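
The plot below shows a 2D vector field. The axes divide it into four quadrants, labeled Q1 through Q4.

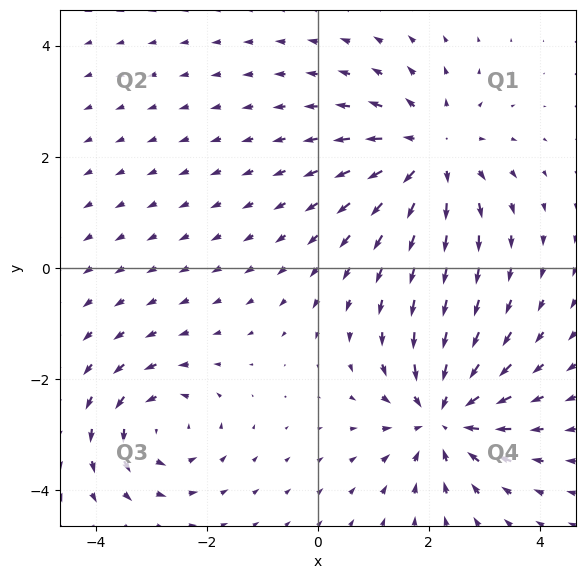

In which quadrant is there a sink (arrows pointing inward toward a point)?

The sink sits at approximately (2.3, -2.7), which lies in quadrant Q4. The divergence there is about -5, negative as expected for a sink.

Q4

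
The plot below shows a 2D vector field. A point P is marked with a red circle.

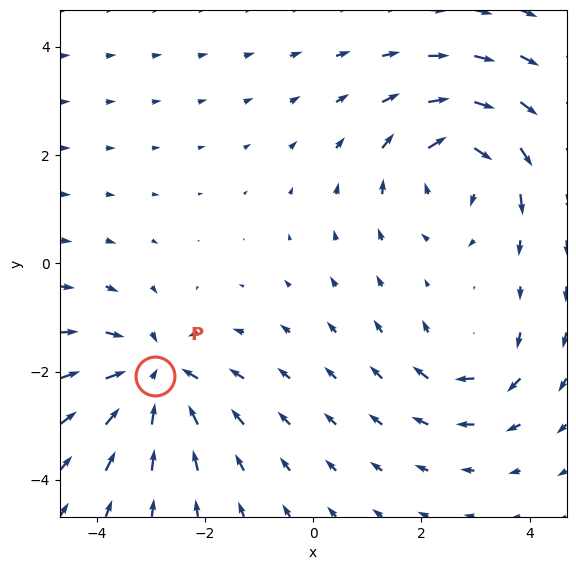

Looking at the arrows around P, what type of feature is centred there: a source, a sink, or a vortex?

At P (-2.9, -2.1) the arrows converge inward. Divergence about -5, curl ≈0 — negative divergence with near-zero curl is a sink.

sink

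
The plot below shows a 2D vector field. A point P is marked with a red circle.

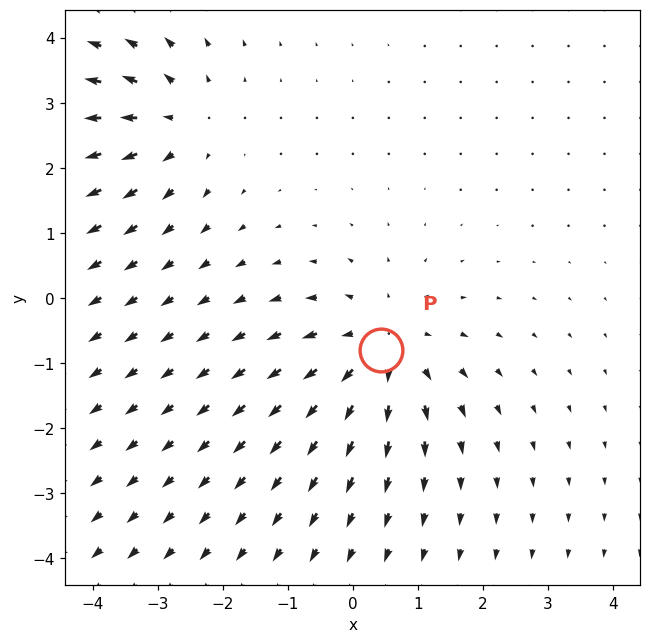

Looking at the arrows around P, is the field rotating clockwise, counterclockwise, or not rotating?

Near P at (0.4, -0.8) the arrows show no circulation. The curl there is ≈0.

not rotating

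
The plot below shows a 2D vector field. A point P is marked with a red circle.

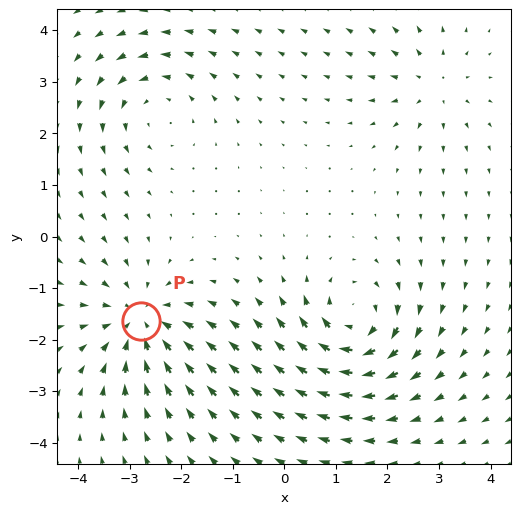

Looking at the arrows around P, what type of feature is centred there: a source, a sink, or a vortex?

sink

At P (-2.8, -1.6) the arrows converge inward. Divergence about -5, curl ≈0 — negative divergence with near-zero curl is a sink.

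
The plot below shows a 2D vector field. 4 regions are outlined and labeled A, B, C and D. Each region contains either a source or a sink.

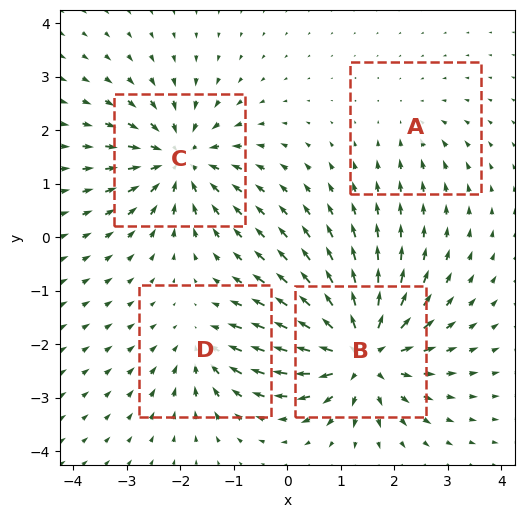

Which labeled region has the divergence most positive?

B

Divergence at each region's feature centre — A: about -2, B: about +8, C: about -6, D: about -4. Region B is most positive.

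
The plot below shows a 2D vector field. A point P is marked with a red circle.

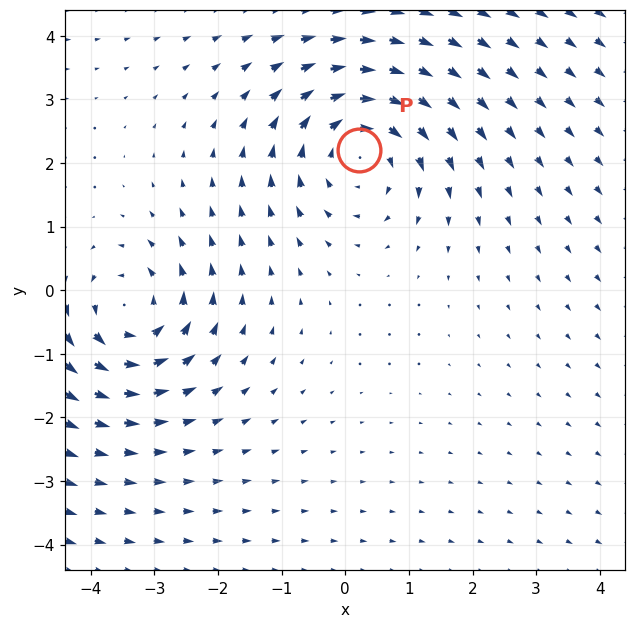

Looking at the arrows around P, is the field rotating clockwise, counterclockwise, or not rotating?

clockwise

Near P at (0.2, 2.2) the arrows circulate clockwise. The curl (z-component) there is about -3; negative curl means clockwise rotation.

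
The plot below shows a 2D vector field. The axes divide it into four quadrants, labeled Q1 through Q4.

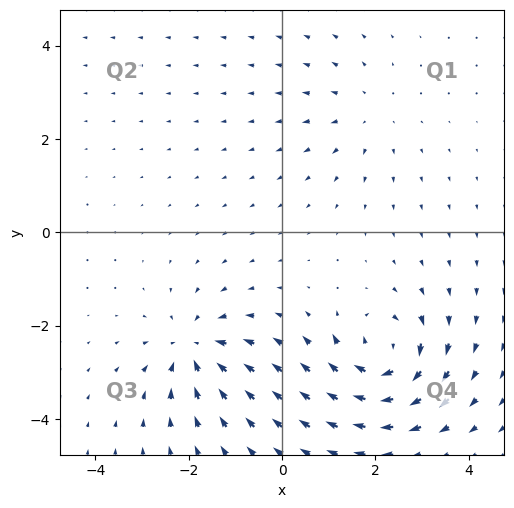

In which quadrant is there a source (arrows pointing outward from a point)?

The source sits at approximately (1.8, 2.5), which lies in quadrant Q1. The divergence there is about +2, positive as expected for a source.

Q1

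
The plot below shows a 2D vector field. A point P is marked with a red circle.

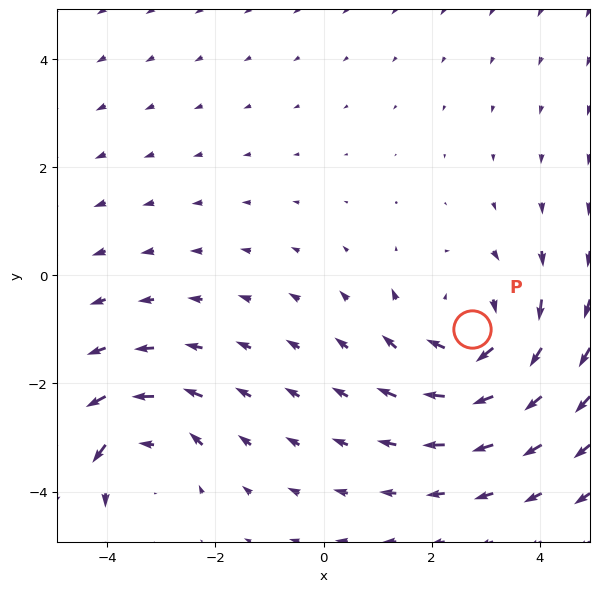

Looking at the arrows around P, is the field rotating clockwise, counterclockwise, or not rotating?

clockwise

Near P at (2.8, -1.0) the arrows circulate clockwise. The curl (z-component) there is about -3; negative curl means clockwise rotation.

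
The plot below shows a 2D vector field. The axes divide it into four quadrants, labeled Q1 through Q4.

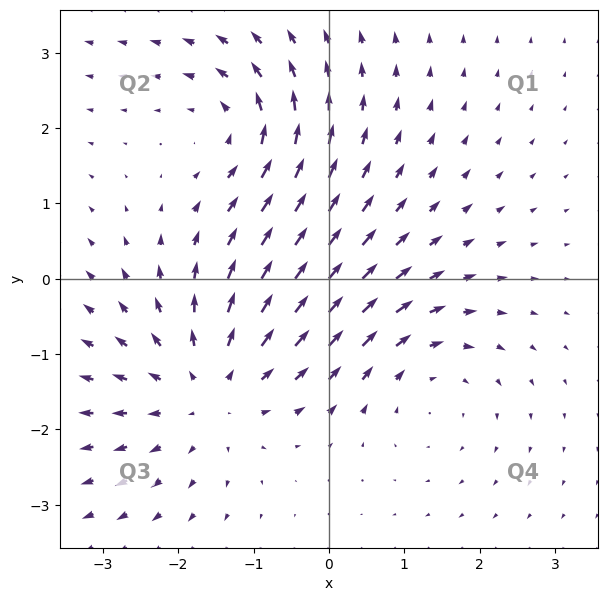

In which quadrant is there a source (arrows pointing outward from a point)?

Q3

The source sits at approximately (-1.6, -1.4), which lies in quadrant Q3. The divergence there is about +4, positive as expected for a source.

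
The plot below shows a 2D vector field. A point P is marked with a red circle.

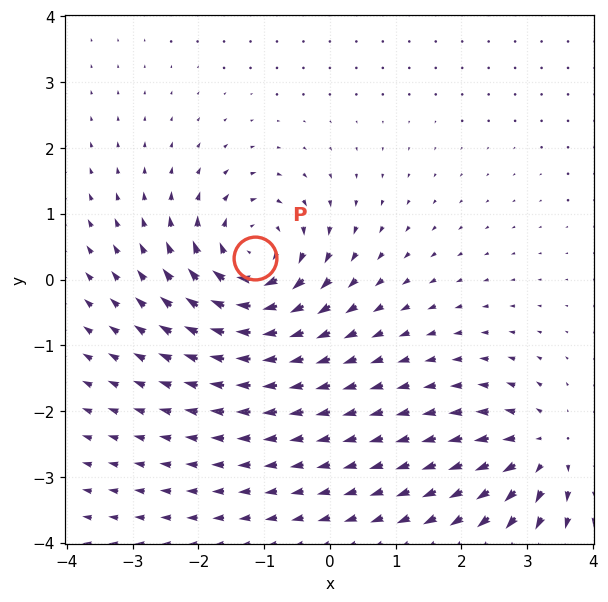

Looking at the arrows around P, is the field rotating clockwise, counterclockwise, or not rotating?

clockwise

Near P at (-1.1, 0.3) the arrows circulate clockwise. The curl (z-component) there is about -6; negative curl means clockwise rotation.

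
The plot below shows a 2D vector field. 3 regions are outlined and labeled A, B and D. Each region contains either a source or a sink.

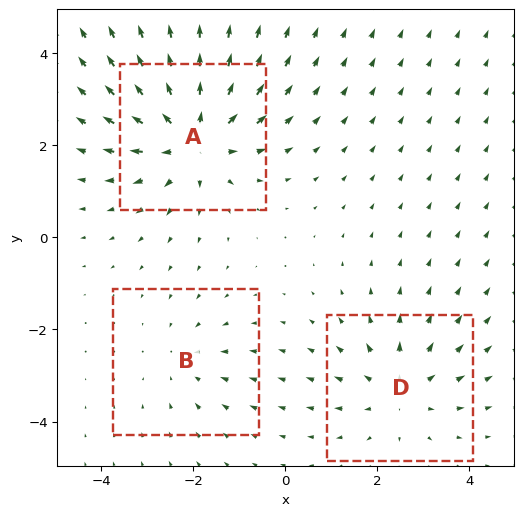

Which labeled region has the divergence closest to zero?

B

Divergence at each region's feature centre — A: about +4, B: about -2, D: about +3. Region B is closest to zero.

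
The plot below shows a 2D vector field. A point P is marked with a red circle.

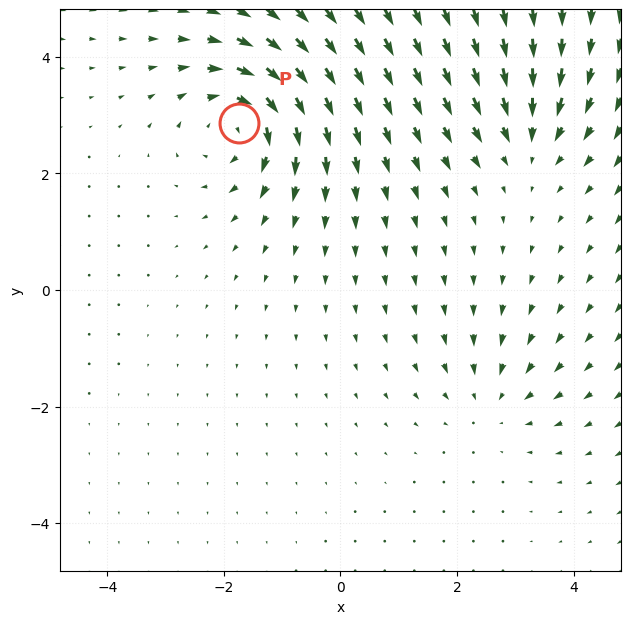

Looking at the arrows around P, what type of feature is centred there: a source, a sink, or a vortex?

vortex

At P (-1.7, 2.9) the arrows circulate clockwise. Divergence ≈0, curl about -5 — near-zero divergence with nonzero curl is a vortex.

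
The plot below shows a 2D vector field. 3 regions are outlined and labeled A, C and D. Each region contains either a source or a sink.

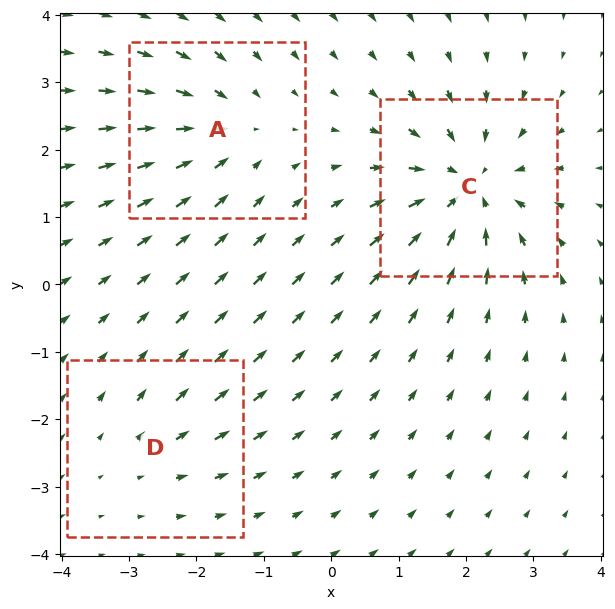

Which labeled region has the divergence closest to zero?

Divergence at each region's feature centre — A: about -3, C: about -6, D: about +2. Region D is closest to zero.

D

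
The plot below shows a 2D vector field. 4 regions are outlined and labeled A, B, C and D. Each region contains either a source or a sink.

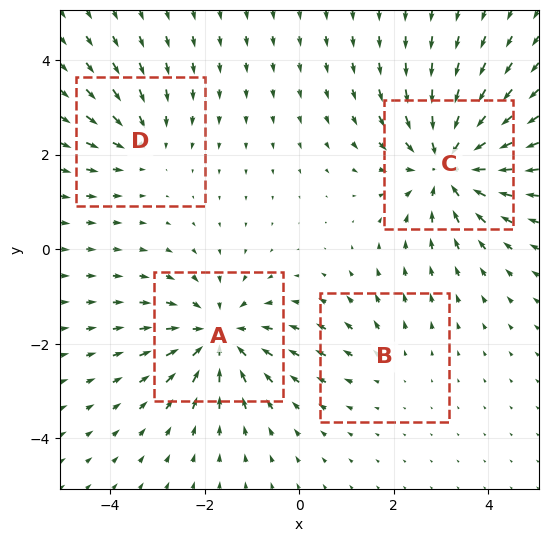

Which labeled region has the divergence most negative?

C

Divergence at each region's feature centre — A: about -5, B: about +2, C: about -6, D: about -3. Region C is most negative.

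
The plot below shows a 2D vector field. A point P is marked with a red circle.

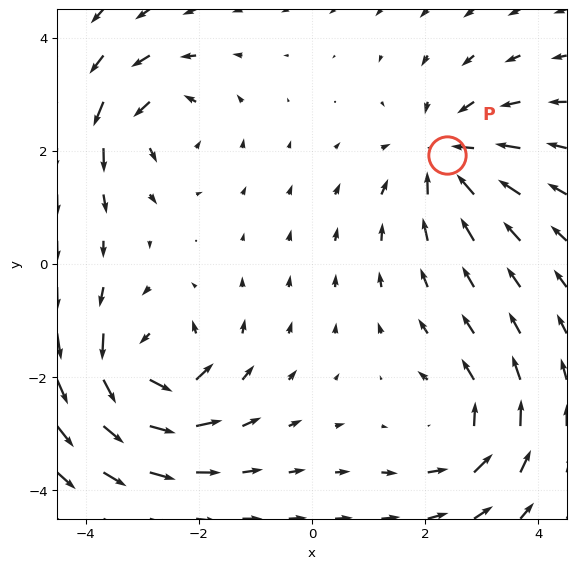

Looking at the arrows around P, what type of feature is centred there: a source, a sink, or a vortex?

At P (2.4, 1.9) the arrows converge inward. Divergence about -4, curl ≈0 — negative divergence with near-zero curl is a sink.

sink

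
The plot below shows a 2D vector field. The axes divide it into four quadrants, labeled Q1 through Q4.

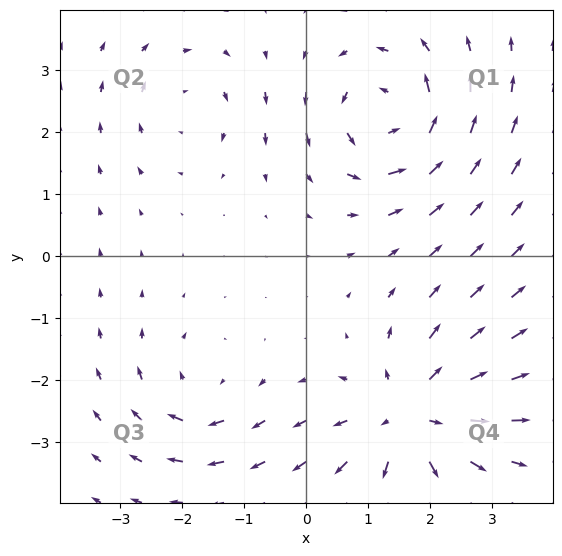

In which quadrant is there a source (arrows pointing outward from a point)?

Q4

The source sits at approximately (1.7, -2.6), which lies in quadrant Q4. The divergence there is about +5, positive as expected for a source.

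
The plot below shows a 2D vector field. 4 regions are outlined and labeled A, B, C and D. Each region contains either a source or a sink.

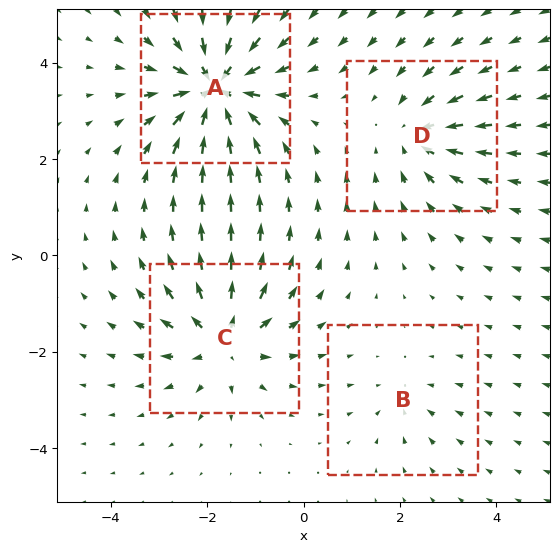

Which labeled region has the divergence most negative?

A

Divergence at each region's feature centre — A: about -7, B: about -2, C: about +5, D: about -4. Region A is most negative.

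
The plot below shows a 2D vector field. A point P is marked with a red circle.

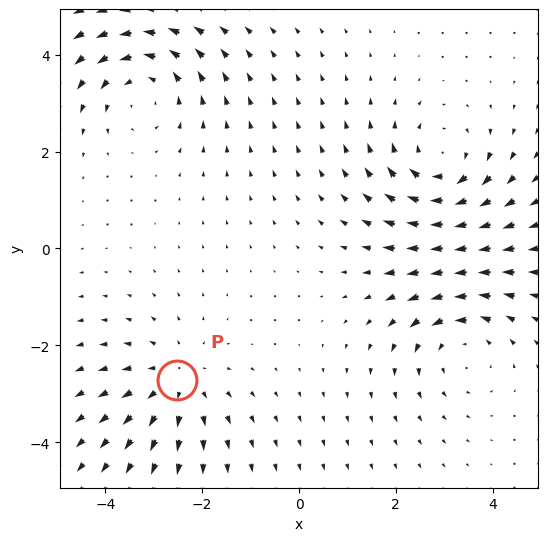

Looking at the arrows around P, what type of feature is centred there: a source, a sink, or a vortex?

source

At P (-2.5, -2.7) the arrows spread outward. Divergence about +3, curl ≈0 — positive divergence with near-zero curl is a source.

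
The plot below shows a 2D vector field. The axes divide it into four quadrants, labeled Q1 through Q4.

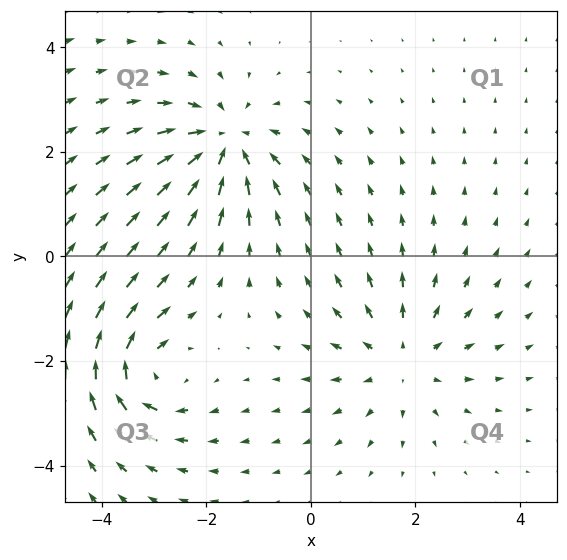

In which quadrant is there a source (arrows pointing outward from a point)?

Q4

The source sits at approximately (1.7, -2.0), which lies in quadrant Q4. The divergence there is about +3, positive as expected for a source.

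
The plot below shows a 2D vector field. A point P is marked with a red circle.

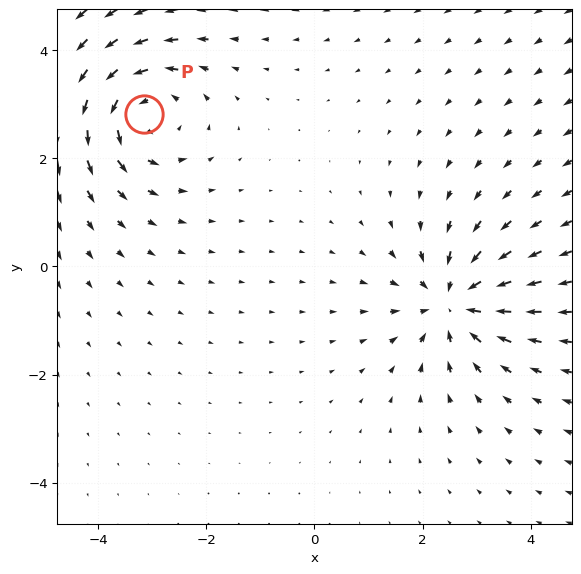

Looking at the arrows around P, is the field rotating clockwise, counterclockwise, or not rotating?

Near P at (-3.1, 2.8) the arrows circulate counterclockwise. The curl (z-component) there is about +5; positive curl means counterclockwise rotation.

counterclockwise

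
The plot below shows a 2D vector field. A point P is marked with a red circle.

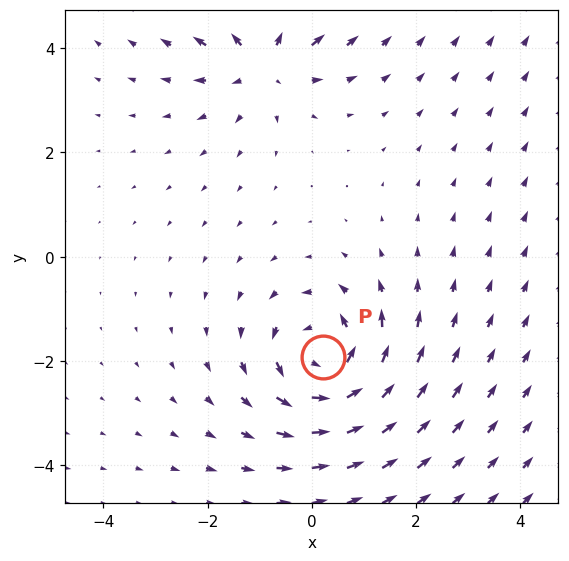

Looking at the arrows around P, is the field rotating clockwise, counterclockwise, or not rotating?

counterclockwise

Near P at (0.2, -1.9) the arrows circulate counterclockwise. The curl (z-component) there is about +5; positive curl means counterclockwise rotation.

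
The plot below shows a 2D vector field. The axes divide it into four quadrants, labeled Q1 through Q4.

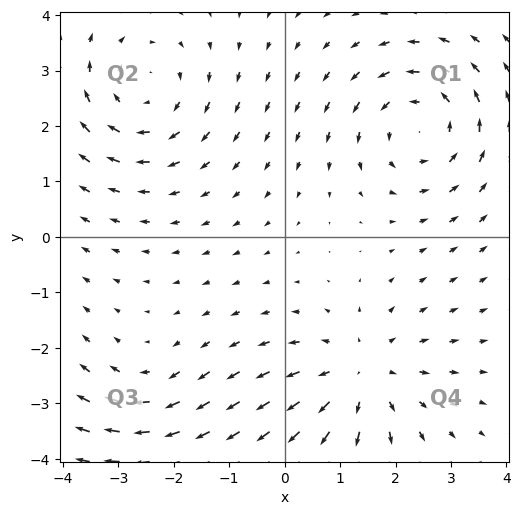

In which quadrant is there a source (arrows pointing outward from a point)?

Q4

The source sits at approximately (1.4, -2.5), which lies in quadrant Q4. The divergence there is about +4, positive as expected for a source.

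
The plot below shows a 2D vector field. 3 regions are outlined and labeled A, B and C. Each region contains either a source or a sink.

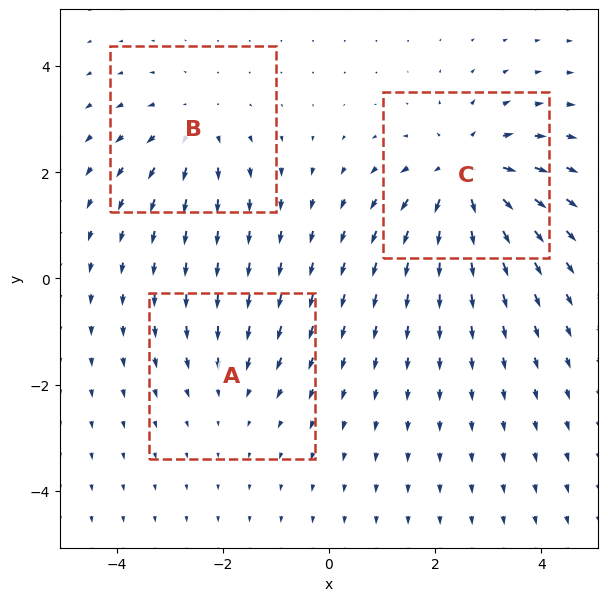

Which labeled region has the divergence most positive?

C

Divergence at each region's feature centre — A: about -2, B: about +3, C: about +5. Region C is most positive.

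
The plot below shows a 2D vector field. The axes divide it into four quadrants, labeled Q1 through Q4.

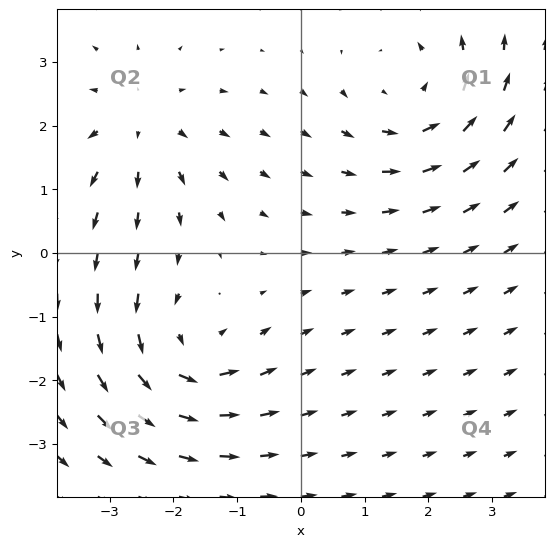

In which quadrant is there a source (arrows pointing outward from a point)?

The source sits at approximately (-2.5, 2.0), which lies in quadrant Q2. The divergence there is about +3, positive as expected for a source.

Q2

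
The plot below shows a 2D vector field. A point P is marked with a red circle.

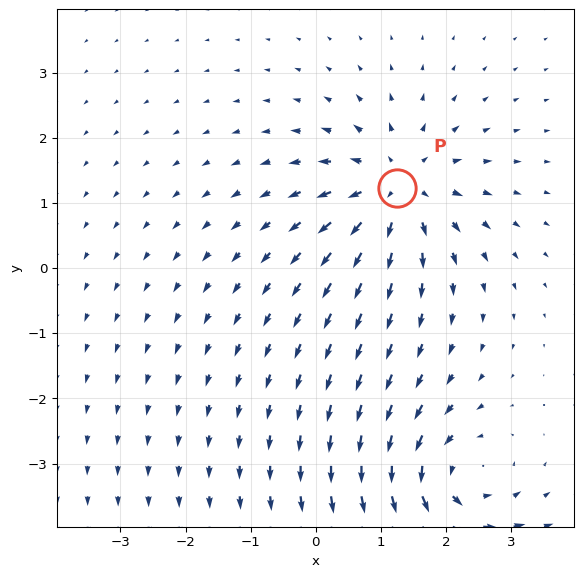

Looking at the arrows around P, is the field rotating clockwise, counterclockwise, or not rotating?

Near P at (1.3, 1.2) the arrows show no circulation. The curl there is ≈0.

not rotating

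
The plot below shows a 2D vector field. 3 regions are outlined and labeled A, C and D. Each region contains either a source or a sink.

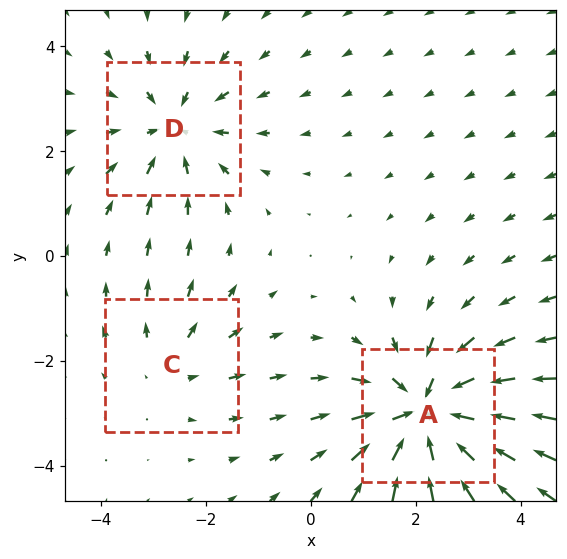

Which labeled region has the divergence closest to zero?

Divergence at each region's feature centre — A: about -5, C: about +2, D: about -3. Region C is closest to zero.

C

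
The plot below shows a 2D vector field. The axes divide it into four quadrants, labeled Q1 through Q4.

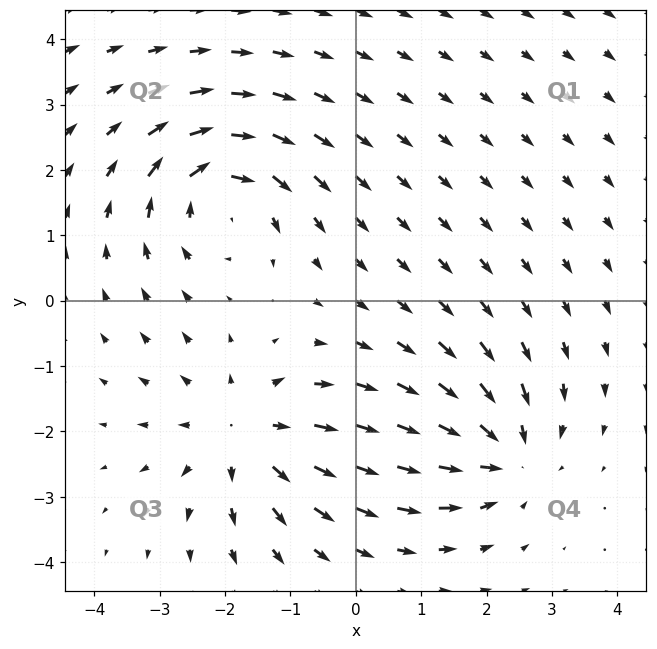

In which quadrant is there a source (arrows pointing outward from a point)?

The source sits at approximately (-1.7, -2.0), which lies in quadrant Q3. The divergence there is about +3, positive as expected for a source.

Q3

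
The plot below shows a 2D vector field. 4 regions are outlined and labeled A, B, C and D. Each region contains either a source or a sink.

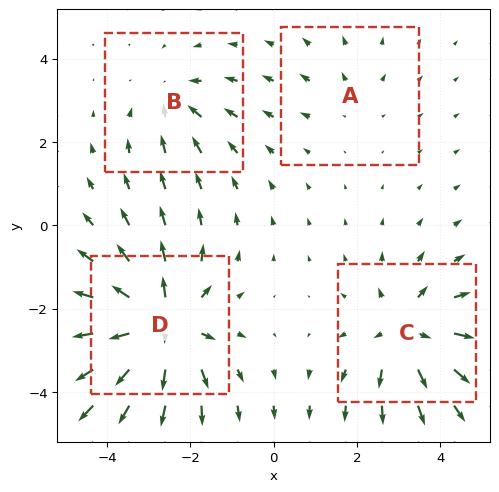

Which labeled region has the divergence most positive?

D

Divergence at each region's feature centre — A: about +2, B: about -3, C: about +5, D: about +7. Region D is most positive.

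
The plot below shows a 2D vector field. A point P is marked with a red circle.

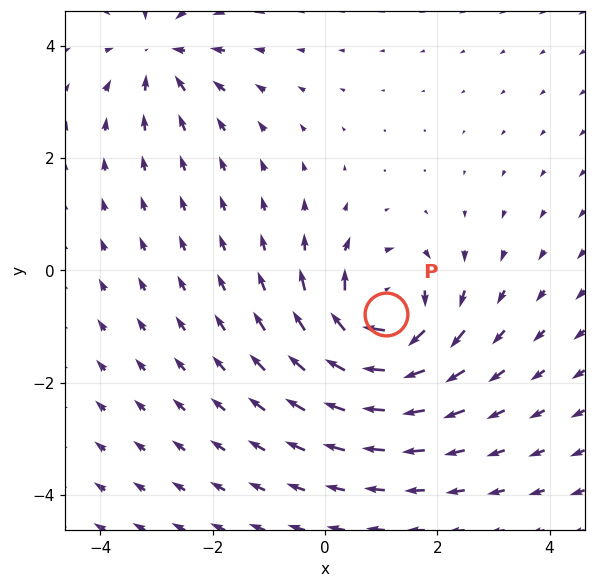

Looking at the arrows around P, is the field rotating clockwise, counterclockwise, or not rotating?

clockwise

Near P at (1.1, -0.8) the arrows circulate clockwise. The curl (z-component) there is about -5; negative curl means clockwise rotation.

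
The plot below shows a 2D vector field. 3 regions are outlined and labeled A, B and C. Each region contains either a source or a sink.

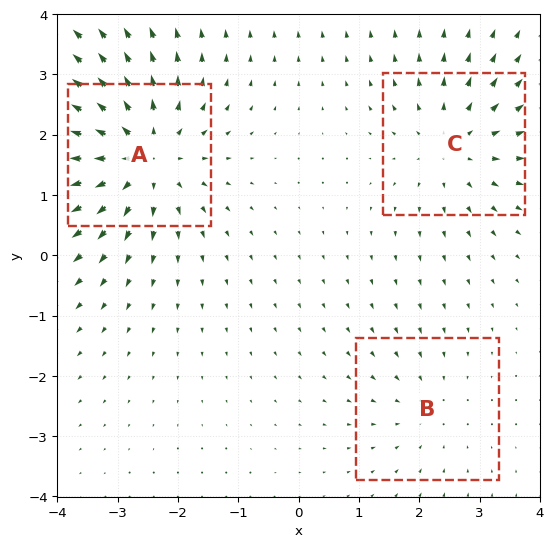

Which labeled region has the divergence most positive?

Divergence at each region's feature centre — A: about +5, B: about -2, C: about +3. Region A is most positive.

A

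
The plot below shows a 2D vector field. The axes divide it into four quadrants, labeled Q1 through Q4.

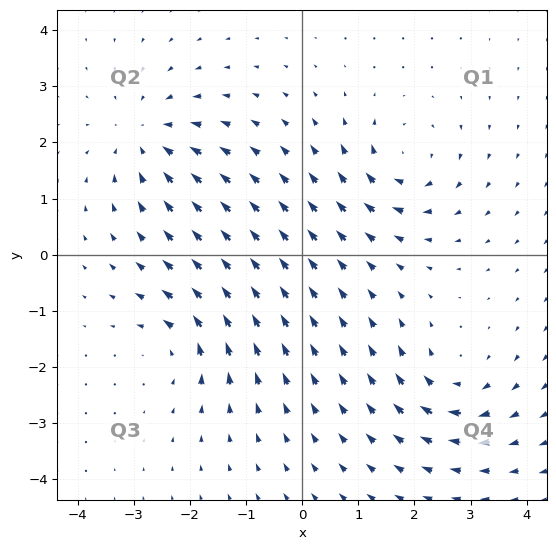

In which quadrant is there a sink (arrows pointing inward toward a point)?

Q2

The sink sits at approximately (-2.8, 2.1), which lies in quadrant Q2. The divergence there is about -5, negative as expected for a sink.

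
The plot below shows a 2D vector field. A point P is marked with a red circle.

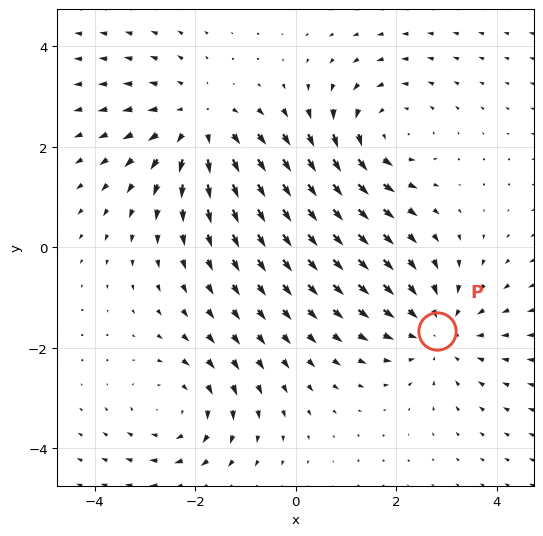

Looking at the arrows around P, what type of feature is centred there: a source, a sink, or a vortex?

At P (2.8, -1.7) the arrows converge inward. Divergence about -3, curl ≈0 — negative divergence with near-zero curl is a sink.

sink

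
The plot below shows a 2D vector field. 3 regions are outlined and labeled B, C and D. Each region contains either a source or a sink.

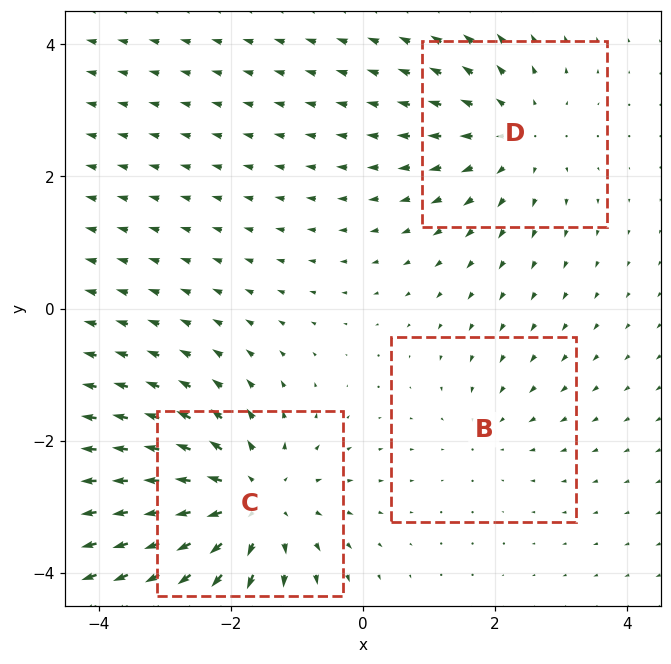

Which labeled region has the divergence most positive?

Divergence at each region's feature centre — B: about -2, C: about +4, D: about +3. Region C is most positive.

C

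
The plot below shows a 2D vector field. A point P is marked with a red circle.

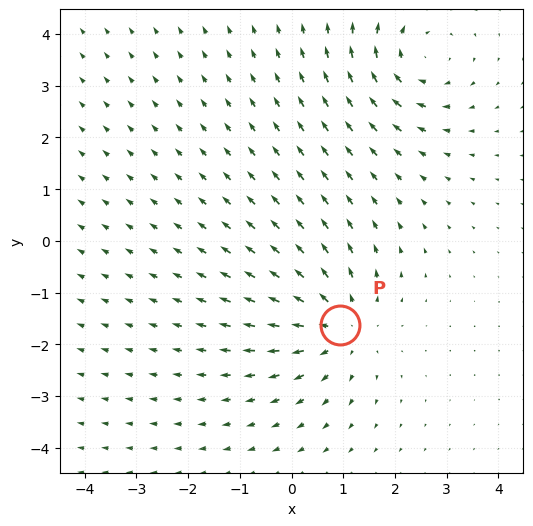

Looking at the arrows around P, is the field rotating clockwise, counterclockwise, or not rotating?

not rotating

Near P at (0.9, -1.6) the arrows show no circulation. The curl there is ≈0.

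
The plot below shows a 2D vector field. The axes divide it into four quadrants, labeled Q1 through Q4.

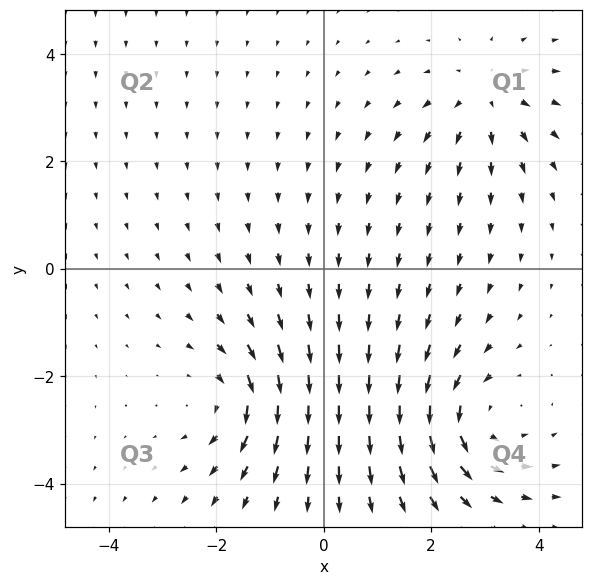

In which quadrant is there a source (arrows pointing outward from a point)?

The source sits at approximately (3.0, 3.2), which lies in quadrant Q1. The divergence there is about +3, positive as expected for a source.

Q1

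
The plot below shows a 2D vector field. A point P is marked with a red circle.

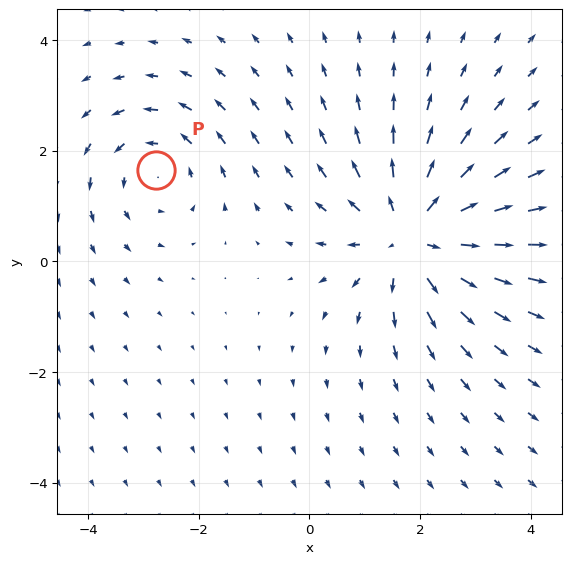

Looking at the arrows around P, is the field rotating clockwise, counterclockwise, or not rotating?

counterclockwise

Near P at (-2.8, 1.6) the arrows circulate counterclockwise. The curl (z-component) there is about +3; positive curl means counterclockwise rotation.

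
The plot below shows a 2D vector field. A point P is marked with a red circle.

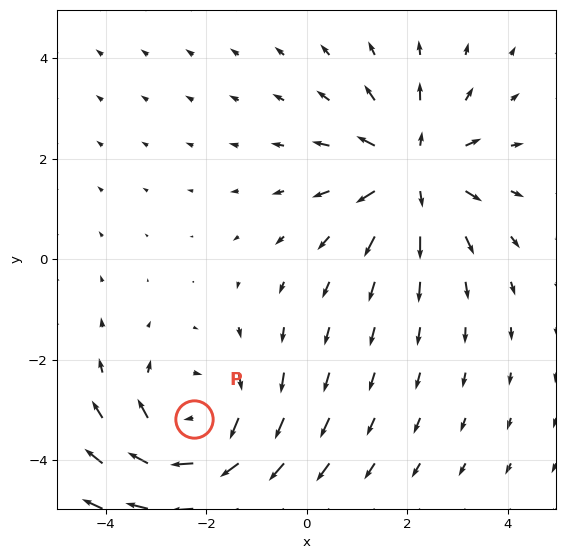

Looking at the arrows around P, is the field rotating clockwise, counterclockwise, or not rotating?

clockwise

Near P at (-2.2, -3.2) the arrows circulate clockwise. The curl (z-component) there is about -4; negative curl means clockwise rotation.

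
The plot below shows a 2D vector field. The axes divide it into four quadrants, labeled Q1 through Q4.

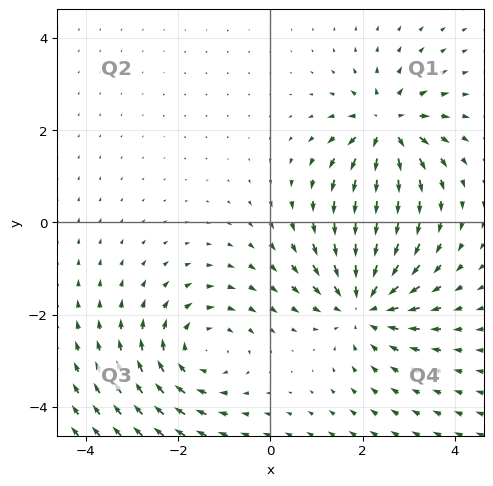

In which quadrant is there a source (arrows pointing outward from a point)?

Q1

The source sits at approximately (2.5, 2.1), which lies in quadrant Q1. The divergence there is about +6, positive as expected for a source.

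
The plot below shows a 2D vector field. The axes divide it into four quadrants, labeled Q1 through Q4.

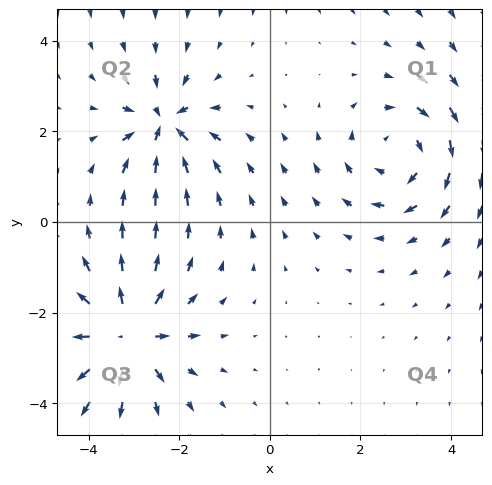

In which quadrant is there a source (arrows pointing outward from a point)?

Q3

The source sits at approximately (-3.2, -2.5), which lies in quadrant Q3. The divergence there is about +5, positive as expected for a source.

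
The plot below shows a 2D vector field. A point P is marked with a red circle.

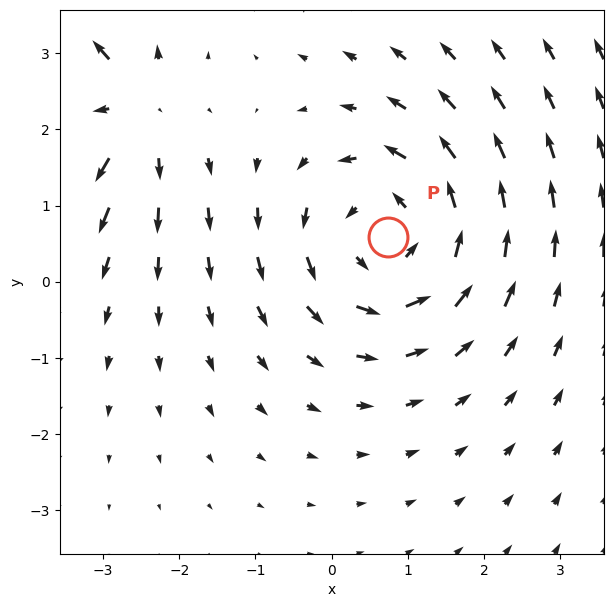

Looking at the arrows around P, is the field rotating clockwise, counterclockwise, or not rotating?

Near P at (0.7, 0.6) the arrows circulate counterclockwise. The curl (z-component) there is about +4; positive curl means counterclockwise rotation.

counterclockwise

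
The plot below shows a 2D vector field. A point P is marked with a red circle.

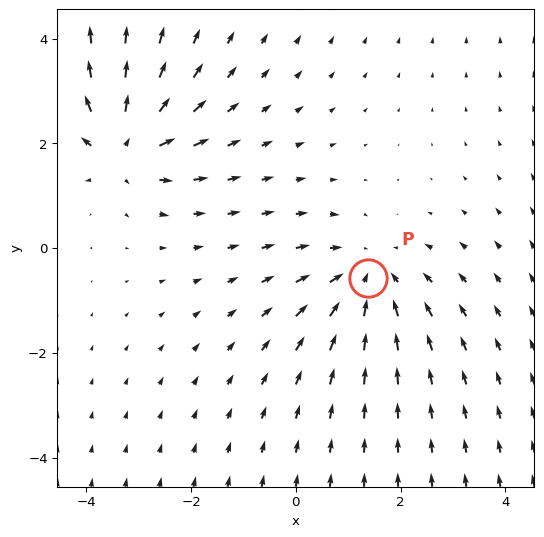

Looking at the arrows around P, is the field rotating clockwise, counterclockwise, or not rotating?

Near P at (1.4, -0.6) the arrows show no circulation. The curl there is ≈0.

not rotating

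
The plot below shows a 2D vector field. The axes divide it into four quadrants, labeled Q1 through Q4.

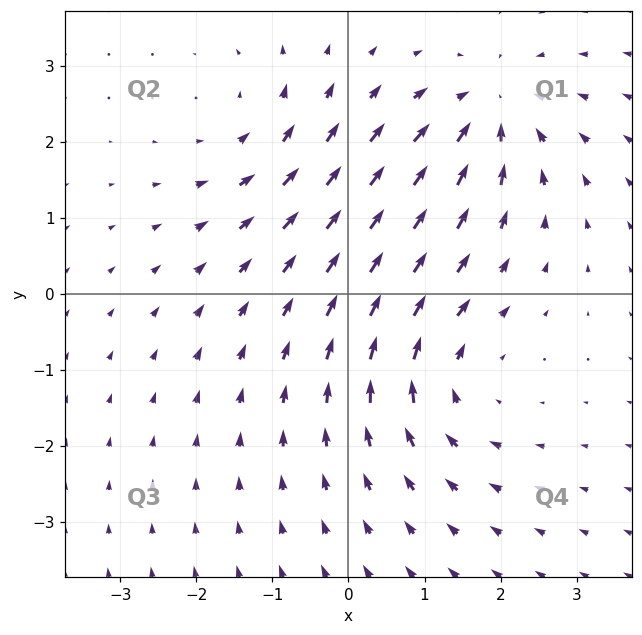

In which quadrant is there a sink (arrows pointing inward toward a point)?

The sink sits at approximately (1.9, 2.4), which lies in quadrant Q1. The divergence there is about -4, negative as expected for a sink.

Q1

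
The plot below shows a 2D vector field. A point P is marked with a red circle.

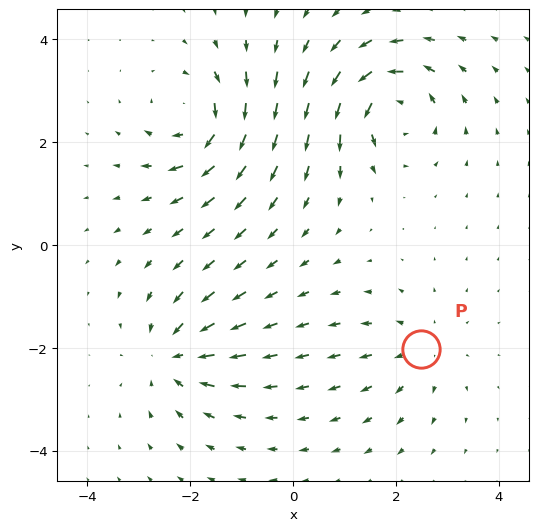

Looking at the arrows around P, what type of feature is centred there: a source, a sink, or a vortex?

At P (2.5, -2.0) the arrows spread outward. Divergence about +3, curl ≈0 — positive divergence with near-zero curl is a source.

source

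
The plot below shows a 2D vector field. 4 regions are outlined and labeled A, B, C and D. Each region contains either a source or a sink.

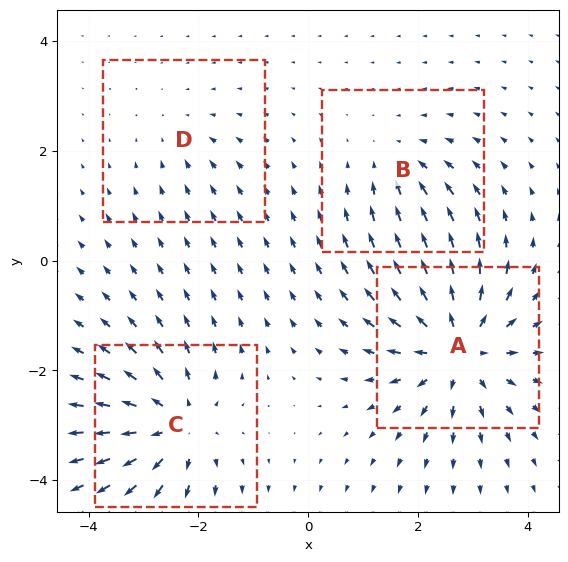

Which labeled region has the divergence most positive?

Divergence at each region's feature centre — A: about +7, B: about -3, C: about +5, D: about -2. Region A is most positive.

A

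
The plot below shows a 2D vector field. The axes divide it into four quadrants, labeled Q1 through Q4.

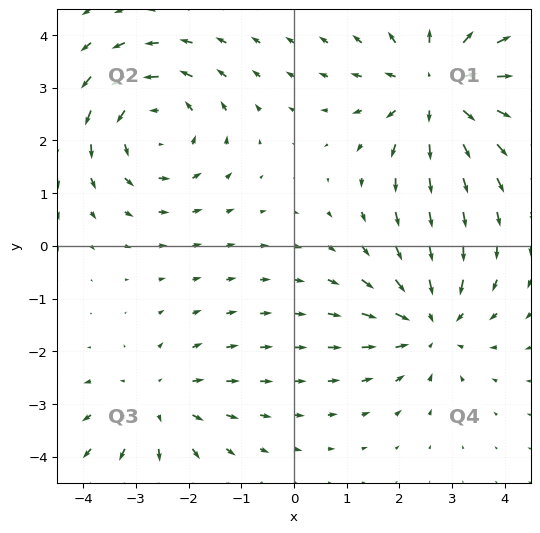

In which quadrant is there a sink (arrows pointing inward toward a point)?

Q4

The sink sits at approximately (2.6, -1.5), which lies in quadrant Q4. The divergence there is about -4, negative as expected for a sink.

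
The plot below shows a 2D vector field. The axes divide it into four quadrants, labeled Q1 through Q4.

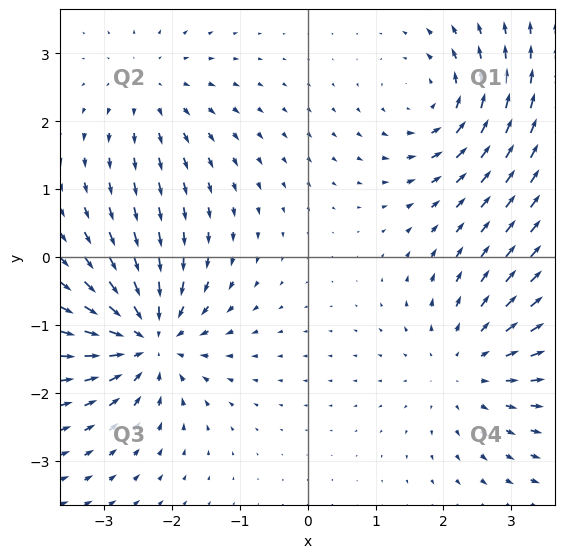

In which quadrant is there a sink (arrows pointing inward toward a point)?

The sink sits at approximately (-2.3, -1.2), which lies in quadrant Q3. The divergence there is about -7, negative as expected for a sink.

Q3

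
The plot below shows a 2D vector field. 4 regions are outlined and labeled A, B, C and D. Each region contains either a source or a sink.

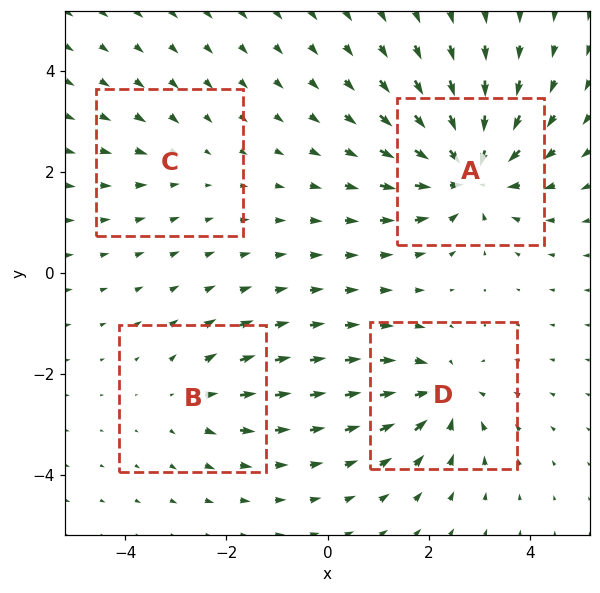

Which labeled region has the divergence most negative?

Divergence at each region's feature centre — A: about -8, B: about +3, C: about -2, D: about -5. Region A is most negative.

A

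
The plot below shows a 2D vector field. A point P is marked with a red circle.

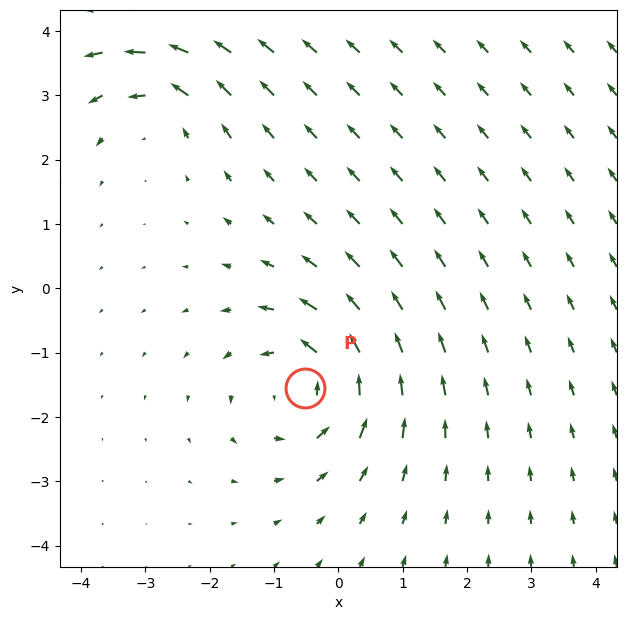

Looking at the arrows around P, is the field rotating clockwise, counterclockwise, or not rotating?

Near P at (-0.5, -1.5) the arrows circulate counterclockwise. The curl (z-component) there is about +4; positive curl means counterclockwise rotation.

counterclockwise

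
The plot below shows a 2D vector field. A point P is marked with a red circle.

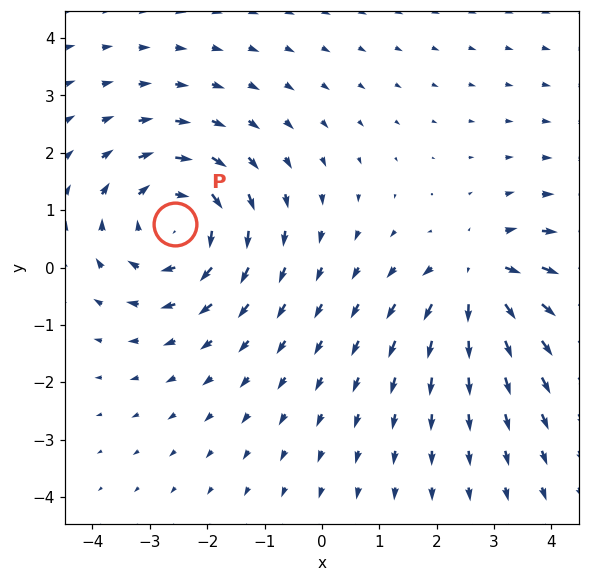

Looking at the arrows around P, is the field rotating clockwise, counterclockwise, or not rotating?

Near P at (-2.6, 0.8) the arrows circulate clockwise. The curl (z-component) there is about -4; negative curl means clockwise rotation.

clockwise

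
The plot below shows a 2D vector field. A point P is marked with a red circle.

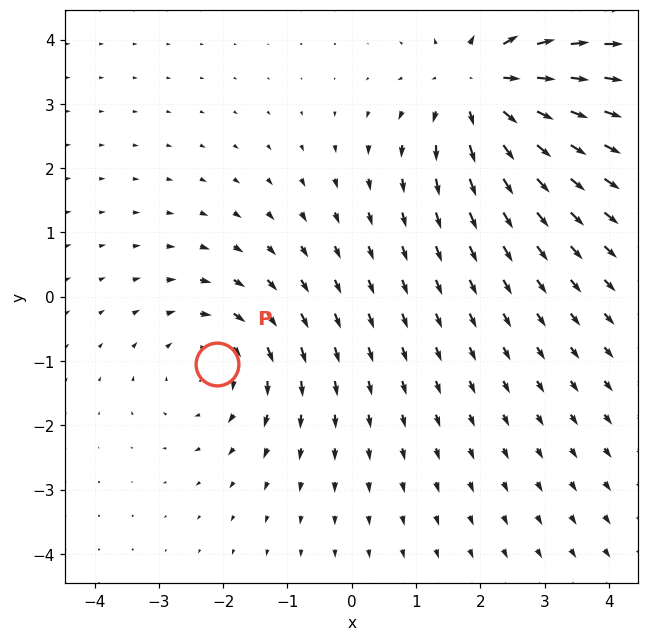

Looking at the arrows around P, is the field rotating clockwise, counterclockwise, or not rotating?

clockwise

Near P at (-2.1, -1.1) the arrows circulate clockwise. The curl (z-component) there is about -3; negative curl means clockwise rotation.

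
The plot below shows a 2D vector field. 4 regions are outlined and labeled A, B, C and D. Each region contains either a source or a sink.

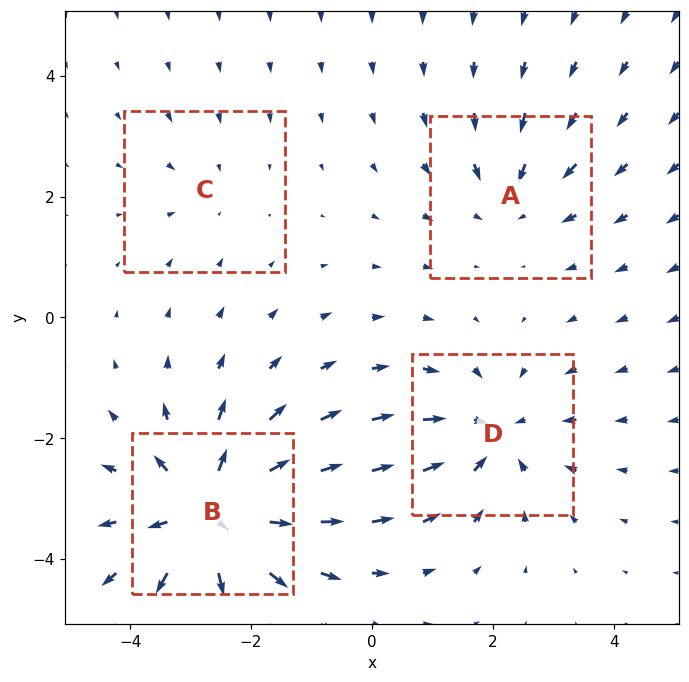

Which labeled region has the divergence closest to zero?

C

Divergence at each region's feature centre — A: about -3, B: about +7, C: about -2, D: about -4. Region C is closest to zero.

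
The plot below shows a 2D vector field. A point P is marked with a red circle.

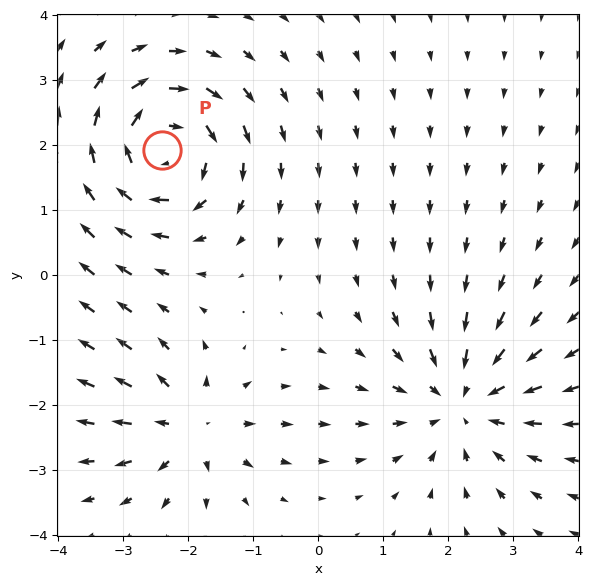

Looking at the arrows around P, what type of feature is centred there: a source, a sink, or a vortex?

vortex

At P (-2.4, 1.9) the arrows circulate clockwise. Divergence ≈0, curl about -6 — near-zero divergence with nonzero curl is a vortex.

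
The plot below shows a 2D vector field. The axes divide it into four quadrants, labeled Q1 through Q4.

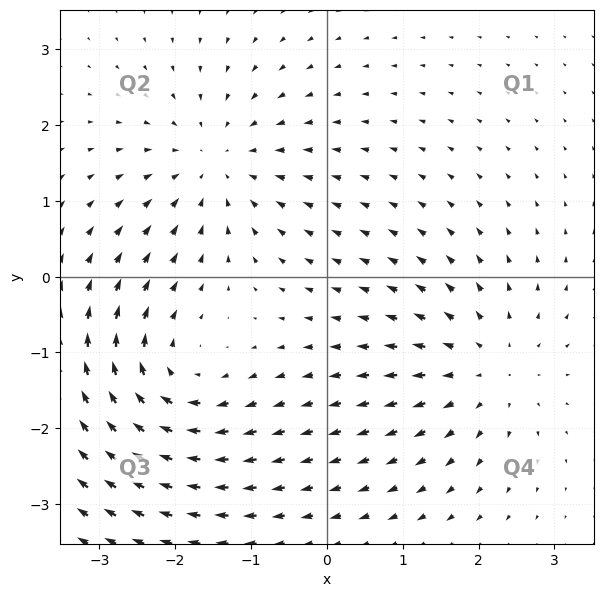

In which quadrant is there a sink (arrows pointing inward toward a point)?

The sink sits at approximately (-1.5, 1.5), which lies in quadrant Q2. The divergence there is about -2, negative as expected for a sink.

Q2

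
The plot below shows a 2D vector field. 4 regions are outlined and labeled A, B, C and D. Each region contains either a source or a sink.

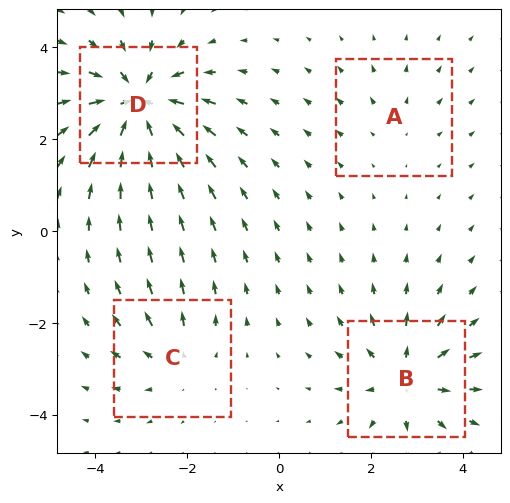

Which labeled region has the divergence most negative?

D

Divergence at each region's feature centre — A: about +2, B: about +5, C: about +3, D: about -8. Region D is most negative.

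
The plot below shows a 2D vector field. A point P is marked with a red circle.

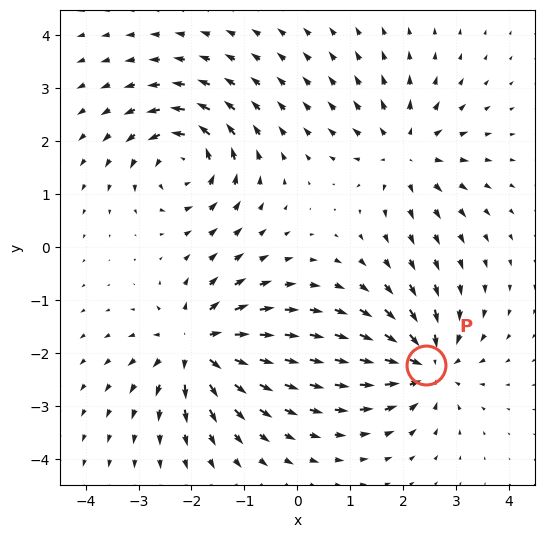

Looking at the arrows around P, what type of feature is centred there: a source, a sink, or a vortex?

sink

At P (2.4, -2.2) the arrows converge inward. Divergence about -6, curl ≈0 — negative divergence with near-zero curl is a sink.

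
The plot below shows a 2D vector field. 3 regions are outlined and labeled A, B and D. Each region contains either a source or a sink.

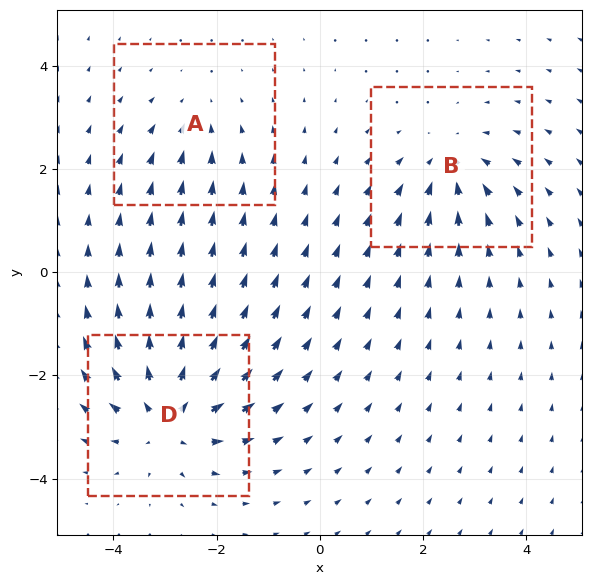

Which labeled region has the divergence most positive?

Divergence at each region's feature centre — A: about -2, B: about -3, D: about +5. Region D is most positive.

D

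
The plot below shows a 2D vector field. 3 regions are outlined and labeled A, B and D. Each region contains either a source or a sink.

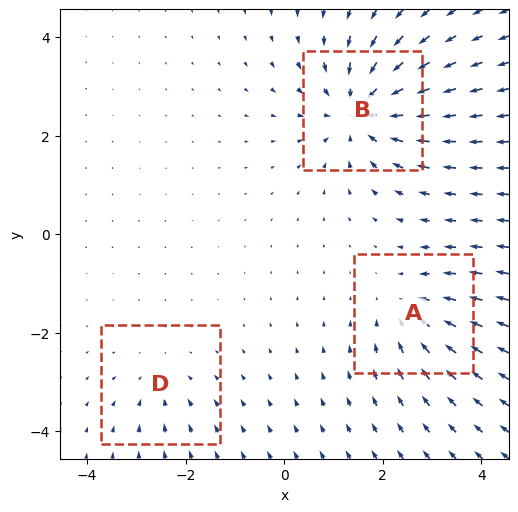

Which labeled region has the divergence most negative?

Divergence at each region's feature centre — A: about -3, B: about -5, D: about -2. Region B is most negative.

B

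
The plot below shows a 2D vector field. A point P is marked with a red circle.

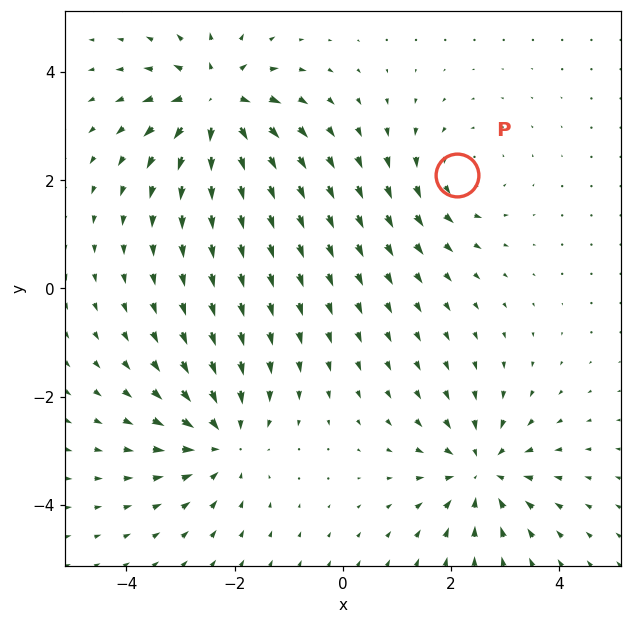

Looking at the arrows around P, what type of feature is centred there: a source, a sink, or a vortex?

vortex

At P (2.1, 2.1) the arrows circulate counterclockwise. Divergence ≈0, curl about +3 — near-zero divergence with nonzero curl is a vortex.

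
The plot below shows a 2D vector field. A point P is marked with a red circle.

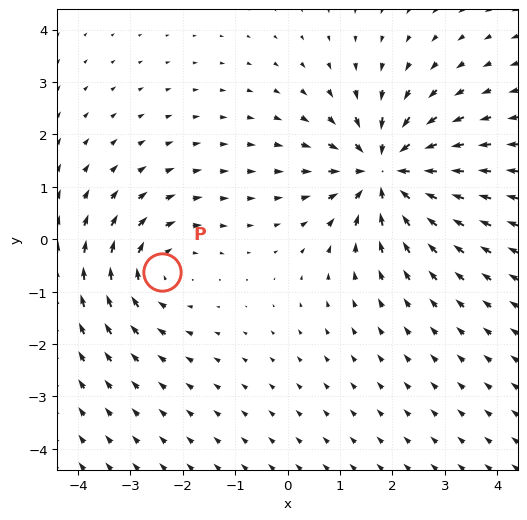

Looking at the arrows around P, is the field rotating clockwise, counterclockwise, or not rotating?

clockwise

Near P at (-2.4, -0.6) the arrows circulate clockwise. The curl (z-component) there is about -3; negative curl means clockwise rotation.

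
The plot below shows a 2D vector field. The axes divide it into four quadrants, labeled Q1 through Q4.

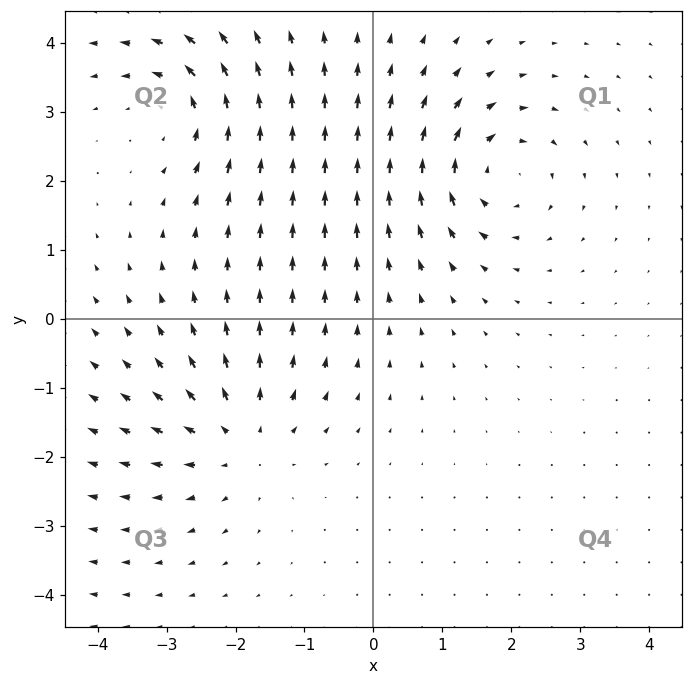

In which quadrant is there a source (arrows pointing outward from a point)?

The source sits at approximately (-1.9, -1.8), which lies in quadrant Q3. The divergence there is about +3, positive as expected for a source.

Q3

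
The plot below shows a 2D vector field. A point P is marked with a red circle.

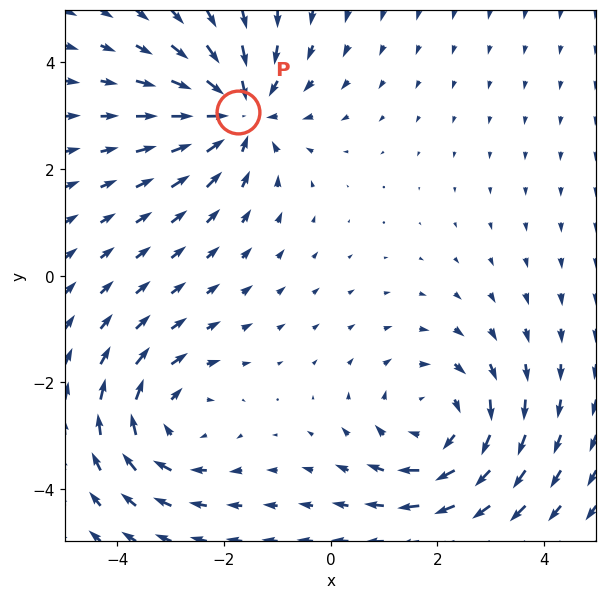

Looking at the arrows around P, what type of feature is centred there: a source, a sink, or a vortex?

At P (-1.7, 3.1) the arrows converge inward. Divergence about -4, curl ≈0 — negative divergence with near-zero curl is a sink.

sink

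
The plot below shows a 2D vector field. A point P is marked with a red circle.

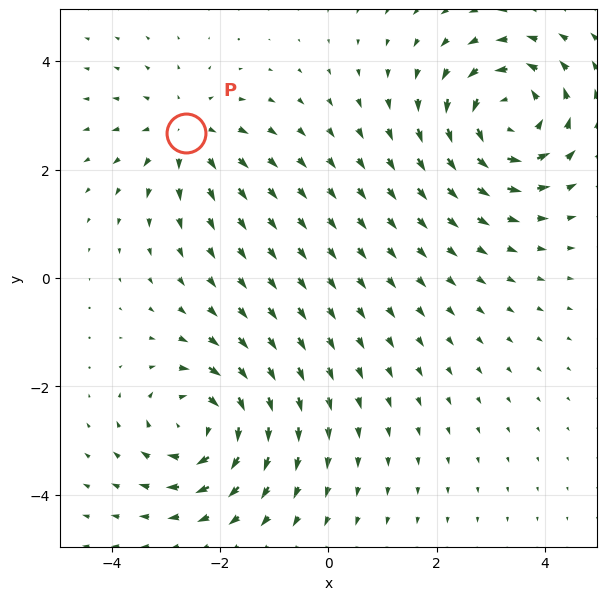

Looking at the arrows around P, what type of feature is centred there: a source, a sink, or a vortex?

At P (-2.6, 2.7) the arrows spread outward. Divergence about +3, curl ≈0 — positive divergence with near-zero curl is a source.

source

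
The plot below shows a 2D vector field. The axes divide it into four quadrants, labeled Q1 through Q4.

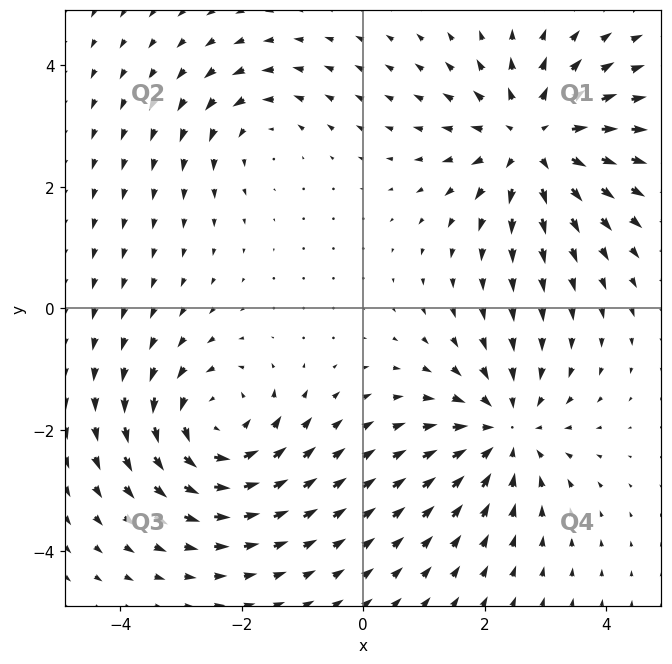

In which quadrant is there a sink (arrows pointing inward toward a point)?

The sink sits at approximately (2.3, -2.0), which lies in quadrant Q4. The divergence there is about -4, negative as expected for a sink.

Q4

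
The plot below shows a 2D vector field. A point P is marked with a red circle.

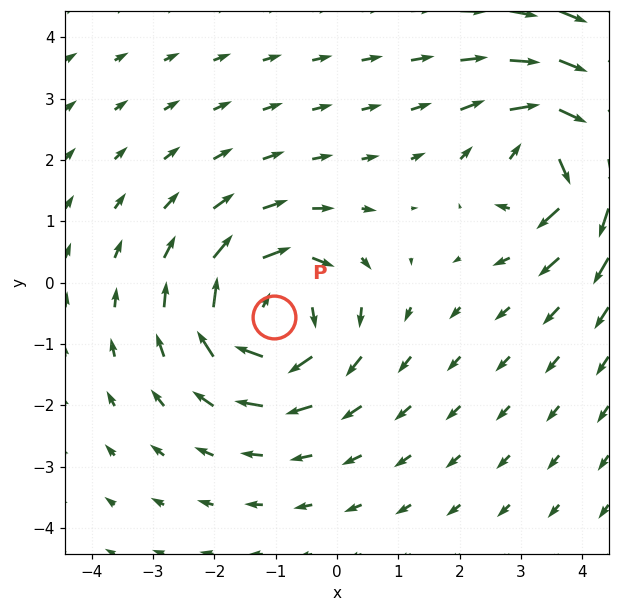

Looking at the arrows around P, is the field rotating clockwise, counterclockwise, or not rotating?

clockwise

Near P at (-1.0, -0.6) the arrows circulate clockwise. The curl (z-component) there is about -5; negative curl means clockwise rotation.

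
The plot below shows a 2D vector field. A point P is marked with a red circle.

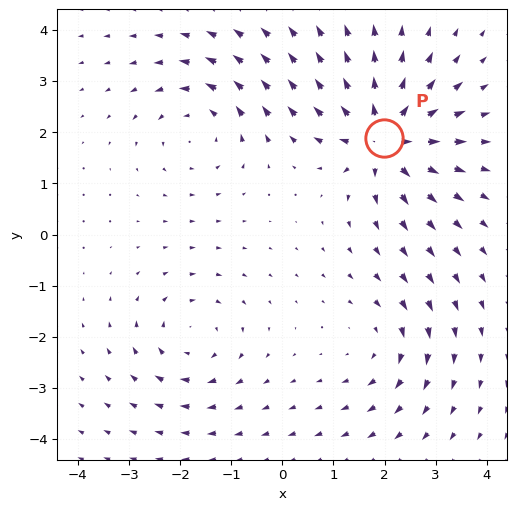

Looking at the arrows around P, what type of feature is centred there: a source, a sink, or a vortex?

At P (2.0, 1.9) the arrows spread outward. Divergence about +7, curl ≈0 — positive divergence with near-zero curl is a source.

source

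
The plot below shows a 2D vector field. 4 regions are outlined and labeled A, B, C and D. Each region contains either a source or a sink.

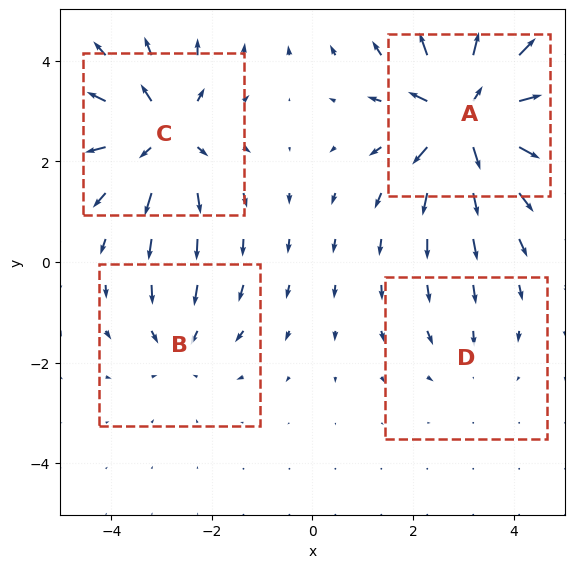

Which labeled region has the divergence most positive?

A

Divergence at each region's feature centre — A: about +8, B: about -3, C: about +5, D: about -2. Region A is most positive.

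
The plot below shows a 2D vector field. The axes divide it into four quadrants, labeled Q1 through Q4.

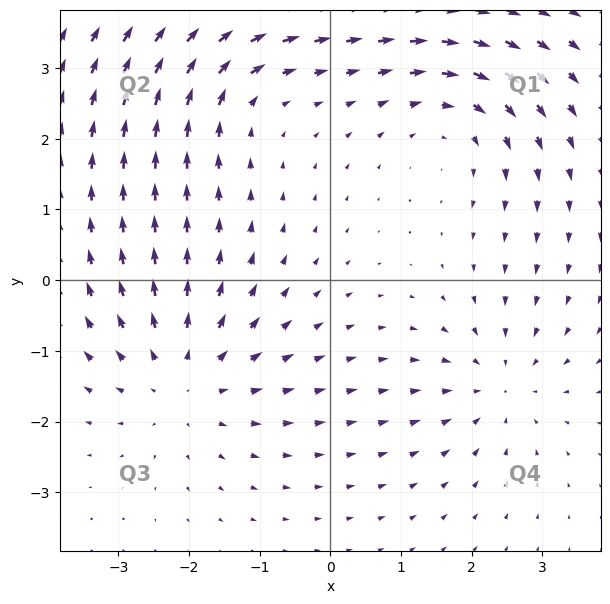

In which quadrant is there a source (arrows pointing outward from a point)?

Q3

The source sits at approximately (-2.1, -1.4), which lies in quadrant Q3. The divergence there is about +4, positive as expected for a source.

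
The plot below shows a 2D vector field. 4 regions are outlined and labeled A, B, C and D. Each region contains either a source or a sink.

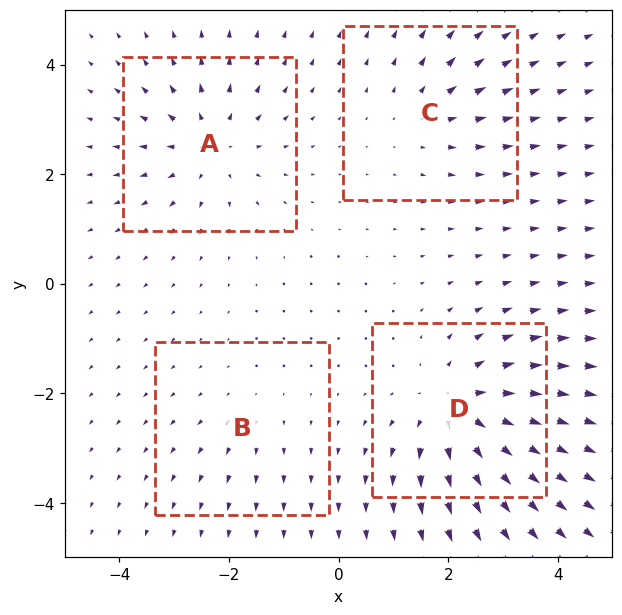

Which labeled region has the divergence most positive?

Divergence at each region's feature centre — A: about +5, B: about +2, C: about +3, D: about +6. Region D is most positive.

D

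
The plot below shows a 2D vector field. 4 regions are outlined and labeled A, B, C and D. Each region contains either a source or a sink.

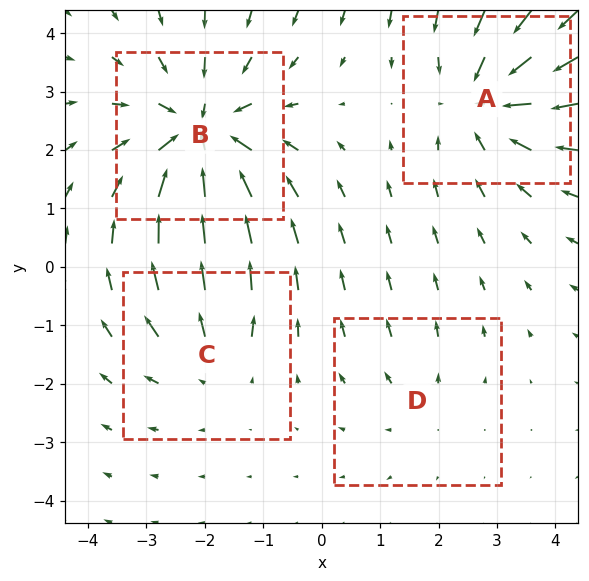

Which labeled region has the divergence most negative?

Divergence at each region's feature centre — A: about -5, B: about -6, C: about +3, D: about +2. Region B is most negative.

B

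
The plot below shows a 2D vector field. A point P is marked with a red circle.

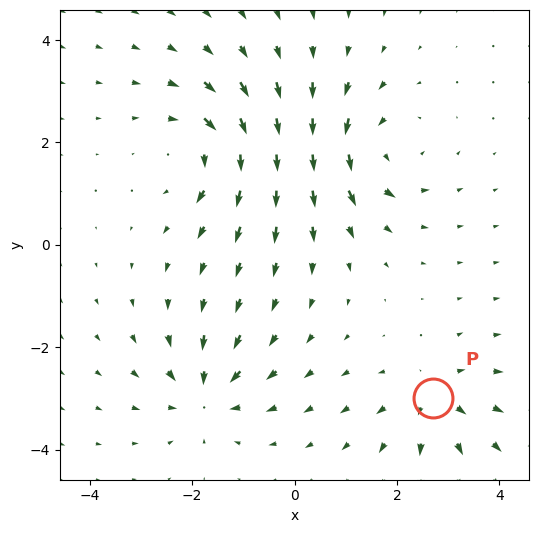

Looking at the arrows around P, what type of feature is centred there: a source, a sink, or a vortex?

At P (2.7, -3.0) the arrows spread outward. Divergence about +4, curl ≈0 — positive divergence with near-zero curl is a source.

source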